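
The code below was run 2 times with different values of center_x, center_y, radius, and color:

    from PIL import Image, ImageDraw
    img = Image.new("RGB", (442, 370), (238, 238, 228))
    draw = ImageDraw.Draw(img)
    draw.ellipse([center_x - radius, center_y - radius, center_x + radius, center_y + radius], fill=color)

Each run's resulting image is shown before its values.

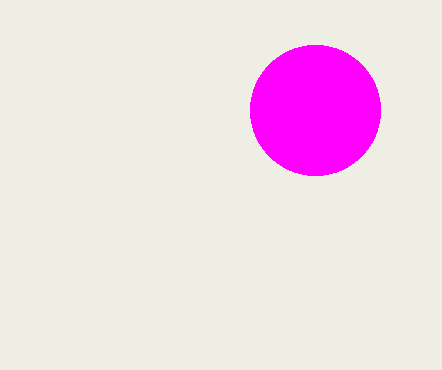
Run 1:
center_x = 315; center_y = 110; radius = 65; color = 'magenta'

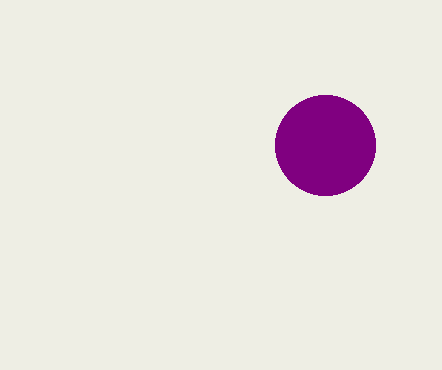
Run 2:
center_x = 325
center_y = 145
radius = 50
color = 'purple'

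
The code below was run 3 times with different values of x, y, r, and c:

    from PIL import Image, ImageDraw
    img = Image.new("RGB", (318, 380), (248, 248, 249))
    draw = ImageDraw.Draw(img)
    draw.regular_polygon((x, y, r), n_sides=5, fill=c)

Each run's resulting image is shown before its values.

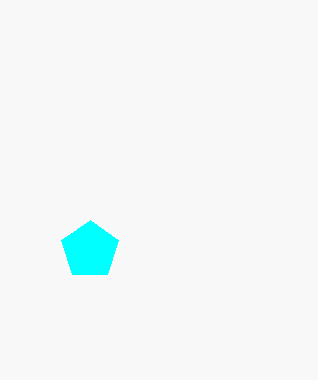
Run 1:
x = 90; y = 250; r = 30; c = 'cyan'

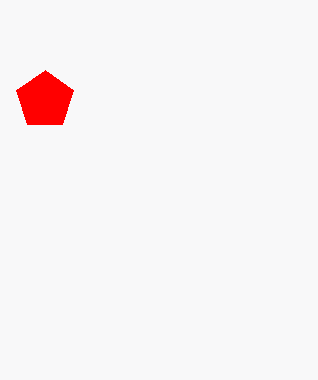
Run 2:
x = 45
y = 100
r = 30
c = 'red'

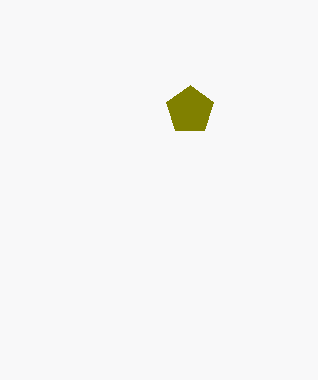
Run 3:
x = 190; y = 110; r = 25; c = 'olive'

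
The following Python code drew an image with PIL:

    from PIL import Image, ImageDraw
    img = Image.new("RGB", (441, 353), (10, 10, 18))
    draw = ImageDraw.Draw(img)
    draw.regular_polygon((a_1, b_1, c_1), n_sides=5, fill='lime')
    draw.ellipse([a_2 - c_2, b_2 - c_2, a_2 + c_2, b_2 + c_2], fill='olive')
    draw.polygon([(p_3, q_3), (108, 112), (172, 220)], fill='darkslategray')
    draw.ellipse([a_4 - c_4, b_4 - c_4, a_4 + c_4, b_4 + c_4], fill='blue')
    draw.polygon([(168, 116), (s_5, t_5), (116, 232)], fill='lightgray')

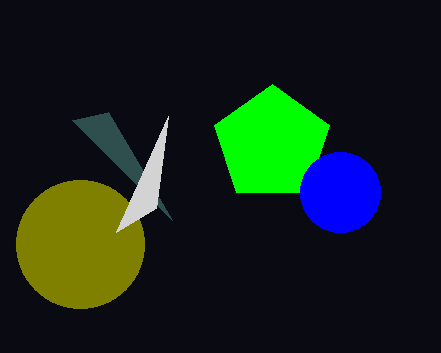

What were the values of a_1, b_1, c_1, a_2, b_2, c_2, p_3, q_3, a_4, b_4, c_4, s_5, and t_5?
a_1 = 272; b_1 = 144; c_1 = 60; a_2 = 80; b_2 = 244; c_2 = 64; p_3 = 72; q_3 = 120; a_4 = 340; b_4 = 192; c_4 = 40; s_5 = 156; t_5 = 208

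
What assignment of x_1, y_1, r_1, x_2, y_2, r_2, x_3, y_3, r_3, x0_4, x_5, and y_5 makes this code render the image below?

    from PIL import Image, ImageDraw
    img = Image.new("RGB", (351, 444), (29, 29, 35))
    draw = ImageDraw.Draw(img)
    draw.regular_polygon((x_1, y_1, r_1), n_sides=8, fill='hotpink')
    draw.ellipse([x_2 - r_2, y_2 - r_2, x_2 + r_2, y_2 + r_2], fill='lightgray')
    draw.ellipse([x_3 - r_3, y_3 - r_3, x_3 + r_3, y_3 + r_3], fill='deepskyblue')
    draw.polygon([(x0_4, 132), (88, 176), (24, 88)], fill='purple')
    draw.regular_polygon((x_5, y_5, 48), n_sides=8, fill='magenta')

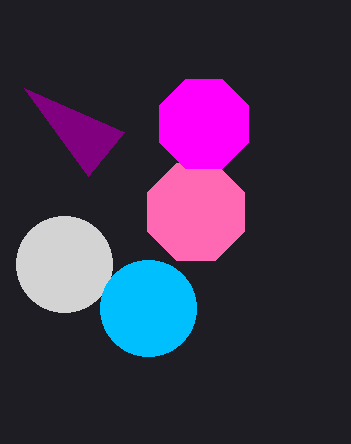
x_1 = 196
y_1 = 212
r_1 = 52
x_2 = 64
y_2 = 264
r_2 = 48
x_3 = 148
y_3 = 308
r_3 = 48
x0_4 = 124
x_5 = 204
y_5 = 124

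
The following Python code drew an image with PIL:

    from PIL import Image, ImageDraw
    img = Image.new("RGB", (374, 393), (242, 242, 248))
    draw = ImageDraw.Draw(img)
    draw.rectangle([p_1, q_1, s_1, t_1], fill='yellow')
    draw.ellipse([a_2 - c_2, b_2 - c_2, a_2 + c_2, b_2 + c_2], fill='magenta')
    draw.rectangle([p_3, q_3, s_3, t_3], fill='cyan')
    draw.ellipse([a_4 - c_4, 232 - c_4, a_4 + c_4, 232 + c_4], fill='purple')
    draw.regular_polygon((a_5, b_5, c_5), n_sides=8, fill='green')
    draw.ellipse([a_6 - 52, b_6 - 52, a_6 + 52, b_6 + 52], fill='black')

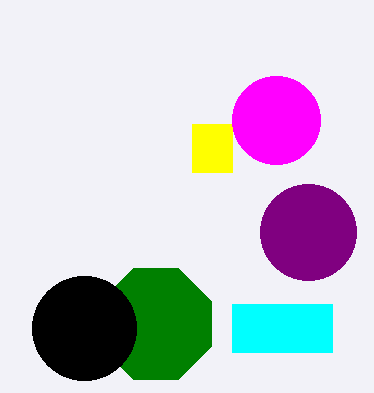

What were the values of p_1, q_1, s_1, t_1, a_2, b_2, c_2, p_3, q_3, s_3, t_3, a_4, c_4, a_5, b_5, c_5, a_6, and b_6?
p_1 = 192, q_1 = 124, s_1 = 232, t_1 = 172, a_2 = 276, b_2 = 120, c_2 = 44, p_3 = 232, q_3 = 304, s_3 = 332, t_3 = 352, a_4 = 308, c_4 = 48, a_5 = 156, b_5 = 324, c_5 = 60, a_6 = 84, b_6 = 328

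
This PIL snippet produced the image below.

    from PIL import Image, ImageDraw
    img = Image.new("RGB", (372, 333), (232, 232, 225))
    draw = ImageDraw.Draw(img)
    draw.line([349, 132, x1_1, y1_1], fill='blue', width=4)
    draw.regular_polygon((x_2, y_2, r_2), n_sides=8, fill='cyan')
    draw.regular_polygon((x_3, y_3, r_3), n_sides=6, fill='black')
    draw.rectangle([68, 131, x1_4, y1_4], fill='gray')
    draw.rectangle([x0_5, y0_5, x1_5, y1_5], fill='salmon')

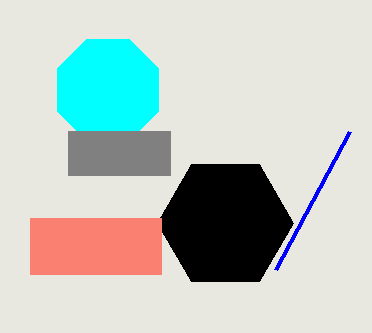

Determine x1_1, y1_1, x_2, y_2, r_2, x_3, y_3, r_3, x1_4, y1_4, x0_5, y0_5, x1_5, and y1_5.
x1_1 = 275
y1_1 = 270
x_2 = 108
y_2 = 90
r_2 = 55
x_3 = 225
y_3 = 223
r_3 = 68
x1_4 = 170
y1_4 = 175
x0_5 = 30
y0_5 = 218
x1_5 = 161
y1_5 = 274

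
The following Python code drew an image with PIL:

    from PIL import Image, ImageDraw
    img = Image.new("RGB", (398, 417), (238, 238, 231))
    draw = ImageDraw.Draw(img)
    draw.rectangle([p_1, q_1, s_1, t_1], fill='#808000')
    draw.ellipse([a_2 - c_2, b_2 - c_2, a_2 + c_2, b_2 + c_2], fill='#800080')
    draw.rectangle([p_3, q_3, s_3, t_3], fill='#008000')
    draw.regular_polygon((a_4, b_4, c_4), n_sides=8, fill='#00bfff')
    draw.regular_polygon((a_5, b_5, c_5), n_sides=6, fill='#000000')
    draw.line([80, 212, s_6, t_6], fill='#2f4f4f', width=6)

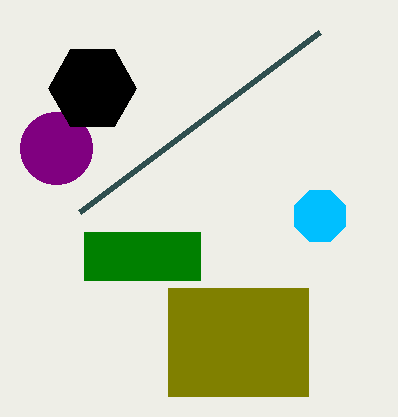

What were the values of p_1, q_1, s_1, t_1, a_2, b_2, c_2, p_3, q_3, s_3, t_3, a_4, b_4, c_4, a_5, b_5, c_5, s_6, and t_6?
p_1 = 168
q_1 = 288
s_1 = 308
t_1 = 396
a_2 = 56
b_2 = 148
c_2 = 36
p_3 = 84
q_3 = 232
s_3 = 200
t_3 = 280
a_4 = 320
b_4 = 216
c_4 = 28
a_5 = 92
b_5 = 88
c_5 = 44
s_6 = 320
t_6 = 32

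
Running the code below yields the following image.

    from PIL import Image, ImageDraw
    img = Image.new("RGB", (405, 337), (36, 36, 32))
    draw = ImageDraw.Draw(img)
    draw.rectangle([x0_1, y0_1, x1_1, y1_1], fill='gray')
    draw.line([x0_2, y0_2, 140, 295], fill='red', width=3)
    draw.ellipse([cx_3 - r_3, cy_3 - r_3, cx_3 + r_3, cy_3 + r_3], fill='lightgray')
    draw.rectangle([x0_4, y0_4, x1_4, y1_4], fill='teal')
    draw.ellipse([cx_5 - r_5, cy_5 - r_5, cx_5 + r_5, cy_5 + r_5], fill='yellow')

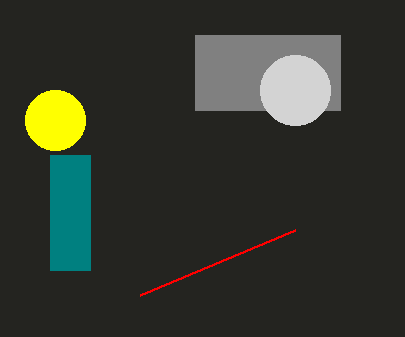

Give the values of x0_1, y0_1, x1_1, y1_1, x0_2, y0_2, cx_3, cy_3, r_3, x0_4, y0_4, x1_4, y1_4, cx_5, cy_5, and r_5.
x0_1 = 195; y0_1 = 35; x1_1 = 340; y1_1 = 110; x0_2 = 295; y0_2 = 230; cx_3 = 295; cy_3 = 90; r_3 = 35; x0_4 = 50; y0_4 = 155; x1_4 = 90; y1_4 = 270; cx_5 = 55; cy_5 = 120; r_5 = 30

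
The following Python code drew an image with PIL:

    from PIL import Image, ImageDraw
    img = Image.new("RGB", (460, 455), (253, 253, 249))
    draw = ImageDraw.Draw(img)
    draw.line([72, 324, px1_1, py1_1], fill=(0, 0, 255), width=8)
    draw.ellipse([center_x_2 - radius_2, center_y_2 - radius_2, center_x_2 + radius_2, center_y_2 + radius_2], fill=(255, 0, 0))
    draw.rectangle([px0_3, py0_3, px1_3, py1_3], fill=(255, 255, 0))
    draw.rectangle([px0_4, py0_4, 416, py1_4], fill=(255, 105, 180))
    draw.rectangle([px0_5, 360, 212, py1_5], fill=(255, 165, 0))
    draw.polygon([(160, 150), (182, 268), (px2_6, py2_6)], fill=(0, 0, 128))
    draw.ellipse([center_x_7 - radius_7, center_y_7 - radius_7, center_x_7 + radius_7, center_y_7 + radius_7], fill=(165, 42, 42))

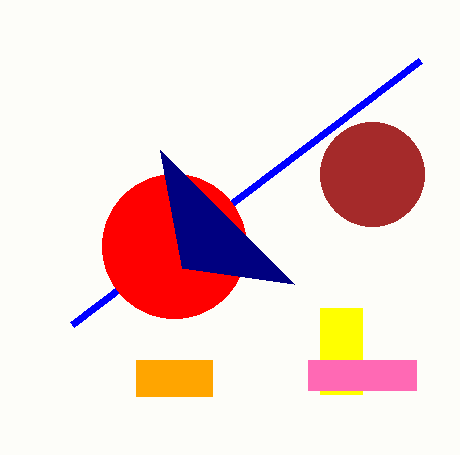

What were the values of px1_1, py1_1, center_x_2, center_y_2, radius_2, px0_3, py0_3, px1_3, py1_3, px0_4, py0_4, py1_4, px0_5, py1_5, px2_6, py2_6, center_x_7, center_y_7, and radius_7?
px1_1 = 420
py1_1 = 60
center_x_2 = 174
center_y_2 = 246
radius_2 = 72
px0_3 = 320
py0_3 = 308
px1_3 = 362
py1_3 = 394
px0_4 = 308
py0_4 = 360
py1_4 = 390
px0_5 = 136
py1_5 = 396
px2_6 = 294
py2_6 = 284
center_x_7 = 372
center_y_7 = 174
radius_7 = 52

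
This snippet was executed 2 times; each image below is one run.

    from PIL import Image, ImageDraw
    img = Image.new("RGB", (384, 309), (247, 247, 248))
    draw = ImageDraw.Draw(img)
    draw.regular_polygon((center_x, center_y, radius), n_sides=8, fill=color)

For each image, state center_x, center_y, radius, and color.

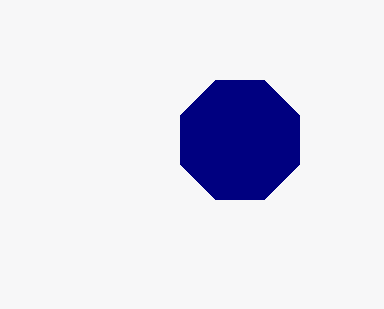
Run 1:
center_x = 240
center_y = 140
radius = 64
color = 'navy'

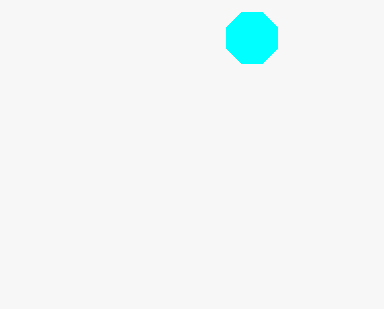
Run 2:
center_x = 252
center_y = 38
radius = 28
color = 'cyan'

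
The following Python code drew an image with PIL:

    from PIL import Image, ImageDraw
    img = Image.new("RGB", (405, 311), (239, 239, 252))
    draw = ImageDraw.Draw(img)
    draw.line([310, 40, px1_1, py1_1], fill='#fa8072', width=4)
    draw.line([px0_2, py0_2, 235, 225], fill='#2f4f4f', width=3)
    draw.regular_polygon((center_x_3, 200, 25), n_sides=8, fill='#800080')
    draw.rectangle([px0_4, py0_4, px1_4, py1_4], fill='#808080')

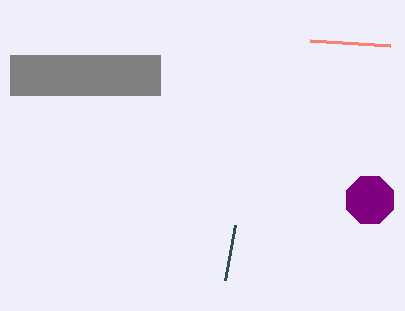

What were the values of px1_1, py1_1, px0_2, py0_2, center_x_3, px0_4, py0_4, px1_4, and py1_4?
px1_1 = 390
py1_1 = 45
px0_2 = 225
py0_2 = 280
center_x_3 = 370
px0_4 = 10
py0_4 = 55
px1_4 = 160
py1_4 = 95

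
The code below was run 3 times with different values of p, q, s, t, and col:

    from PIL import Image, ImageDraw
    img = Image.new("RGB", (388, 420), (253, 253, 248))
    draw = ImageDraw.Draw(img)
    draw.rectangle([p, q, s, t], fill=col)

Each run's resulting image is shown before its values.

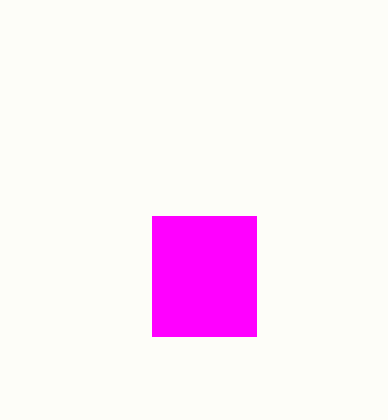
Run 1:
p = 152
q = 216
s = 256
t = 336
col = 'magenta'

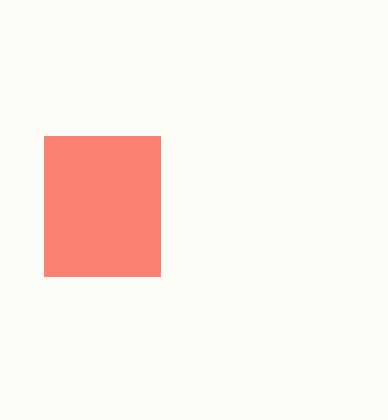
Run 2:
p = 44
q = 136
s = 160
t = 276
col = 'salmon'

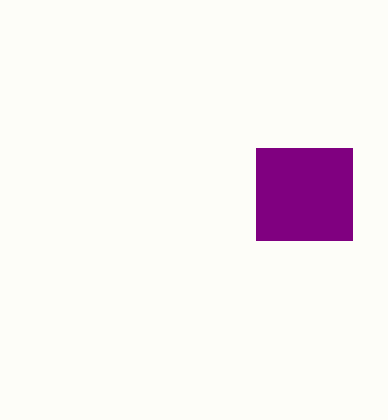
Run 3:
p = 256; q = 148; s = 352; t = 240; col = 'purple'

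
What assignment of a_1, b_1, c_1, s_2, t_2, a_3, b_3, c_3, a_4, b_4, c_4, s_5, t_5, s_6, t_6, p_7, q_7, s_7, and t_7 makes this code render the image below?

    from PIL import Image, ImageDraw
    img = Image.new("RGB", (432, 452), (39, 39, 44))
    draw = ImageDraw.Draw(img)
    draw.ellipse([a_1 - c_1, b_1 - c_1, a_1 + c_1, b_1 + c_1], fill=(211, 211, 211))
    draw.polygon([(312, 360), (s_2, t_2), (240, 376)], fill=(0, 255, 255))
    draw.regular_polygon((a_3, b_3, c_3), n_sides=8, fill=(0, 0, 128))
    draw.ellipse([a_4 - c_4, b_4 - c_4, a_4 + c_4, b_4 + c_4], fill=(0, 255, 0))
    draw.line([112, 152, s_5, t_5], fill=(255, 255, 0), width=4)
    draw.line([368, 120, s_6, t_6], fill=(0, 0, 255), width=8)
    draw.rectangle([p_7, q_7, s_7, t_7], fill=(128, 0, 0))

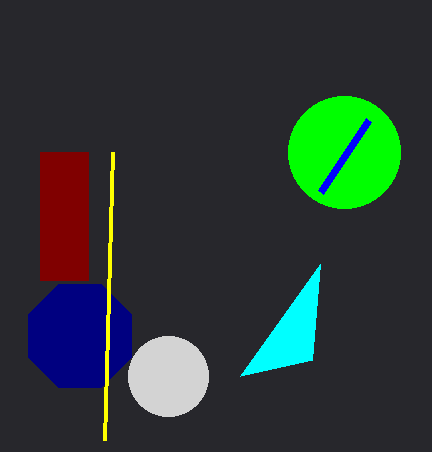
a_1 = 168, b_1 = 376, c_1 = 40, s_2 = 320, t_2 = 264, a_3 = 80, b_3 = 336, c_3 = 56, a_4 = 344, b_4 = 152, c_4 = 56, s_5 = 104, t_5 = 440, s_6 = 320, t_6 = 192, p_7 = 40, q_7 = 152, s_7 = 88, t_7 = 280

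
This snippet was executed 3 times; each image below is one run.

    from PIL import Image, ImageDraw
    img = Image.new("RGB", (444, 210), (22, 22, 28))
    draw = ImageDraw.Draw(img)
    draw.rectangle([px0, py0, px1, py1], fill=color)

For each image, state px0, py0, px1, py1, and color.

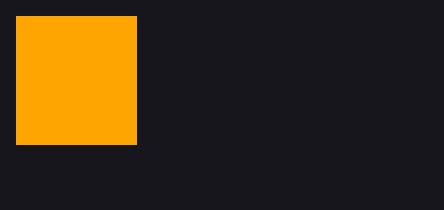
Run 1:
px0 = 16
py0 = 16
px1 = 136
py1 = 144
color = 'orange'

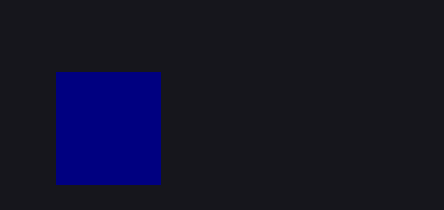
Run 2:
px0 = 56
py0 = 72
px1 = 160
py1 = 184
color = 'navy'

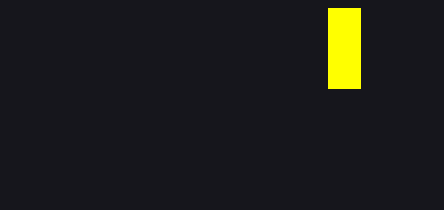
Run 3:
px0 = 328
py0 = 8
px1 = 360
py1 = 88
color = 'yellow'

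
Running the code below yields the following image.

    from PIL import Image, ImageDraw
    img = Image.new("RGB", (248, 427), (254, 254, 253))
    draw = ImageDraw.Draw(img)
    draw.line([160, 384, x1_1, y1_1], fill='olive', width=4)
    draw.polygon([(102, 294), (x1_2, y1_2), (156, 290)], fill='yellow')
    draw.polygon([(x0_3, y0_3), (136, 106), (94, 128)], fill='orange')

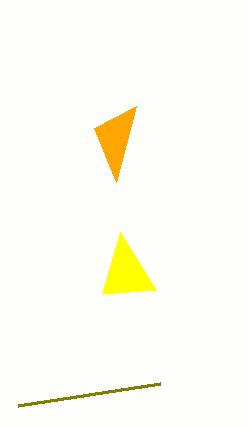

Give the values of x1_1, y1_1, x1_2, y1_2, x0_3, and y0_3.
x1_1 = 18, y1_1 = 406, x1_2 = 120, y1_2 = 232, x0_3 = 116, y0_3 = 182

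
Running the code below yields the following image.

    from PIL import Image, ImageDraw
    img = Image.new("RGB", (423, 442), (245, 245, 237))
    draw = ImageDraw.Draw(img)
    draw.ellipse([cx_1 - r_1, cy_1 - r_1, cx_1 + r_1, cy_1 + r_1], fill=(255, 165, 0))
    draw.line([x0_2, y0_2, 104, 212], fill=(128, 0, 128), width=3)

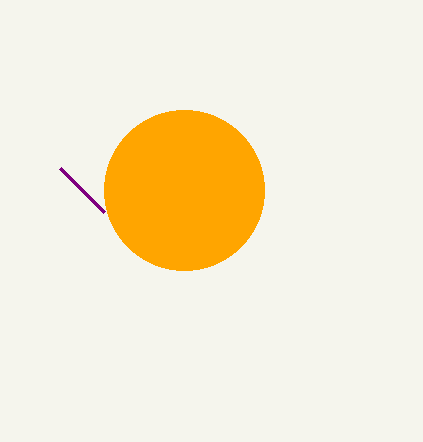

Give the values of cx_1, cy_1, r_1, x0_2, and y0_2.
cx_1 = 184
cy_1 = 190
r_1 = 80
x0_2 = 60
y0_2 = 168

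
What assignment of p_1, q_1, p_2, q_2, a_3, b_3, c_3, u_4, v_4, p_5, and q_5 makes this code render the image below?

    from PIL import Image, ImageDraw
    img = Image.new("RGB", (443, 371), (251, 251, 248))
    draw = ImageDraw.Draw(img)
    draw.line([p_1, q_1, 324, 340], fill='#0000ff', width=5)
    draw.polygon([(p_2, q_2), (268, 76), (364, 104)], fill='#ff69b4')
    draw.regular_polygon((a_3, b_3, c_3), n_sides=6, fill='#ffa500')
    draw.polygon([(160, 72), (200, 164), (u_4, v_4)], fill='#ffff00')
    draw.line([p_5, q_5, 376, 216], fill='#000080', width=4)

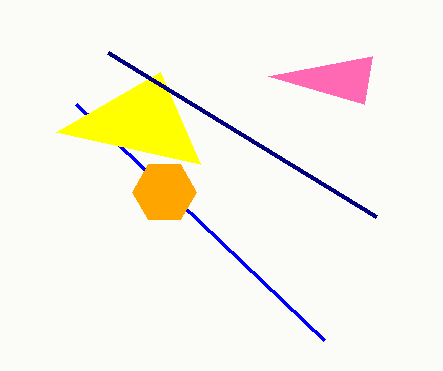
p_1 = 76; q_1 = 104; p_2 = 372; q_2 = 56; a_3 = 164; b_3 = 192; c_3 = 32; u_4 = 56; v_4 = 132; p_5 = 108; q_5 = 52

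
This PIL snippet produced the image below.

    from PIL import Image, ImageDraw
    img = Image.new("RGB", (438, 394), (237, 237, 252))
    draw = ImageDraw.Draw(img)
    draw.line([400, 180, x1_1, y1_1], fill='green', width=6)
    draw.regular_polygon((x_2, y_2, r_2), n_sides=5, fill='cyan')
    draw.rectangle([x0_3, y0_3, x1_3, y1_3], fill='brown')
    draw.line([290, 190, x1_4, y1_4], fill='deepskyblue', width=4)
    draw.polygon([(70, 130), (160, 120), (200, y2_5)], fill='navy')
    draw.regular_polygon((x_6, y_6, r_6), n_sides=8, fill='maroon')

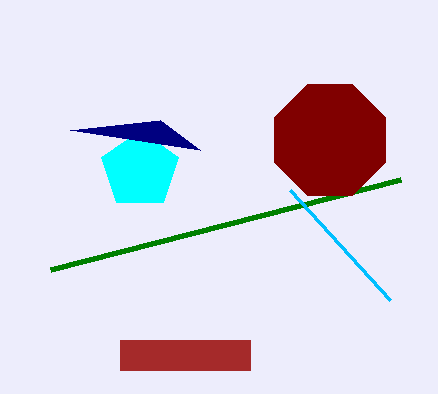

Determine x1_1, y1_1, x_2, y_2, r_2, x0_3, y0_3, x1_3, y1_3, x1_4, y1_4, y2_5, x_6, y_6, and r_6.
x1_1 = 50
y1_1 = 270
x_2 = 140
y_2 = 170
r_2 = 40
x0_3 = 120
y0_3 = 340
x1_3 = 250
y1_3 = 370
x1_4 = 390
y1_4 = 300
y2_5 = 150
x_6 = 330
y_6 = 140
r_6 = 60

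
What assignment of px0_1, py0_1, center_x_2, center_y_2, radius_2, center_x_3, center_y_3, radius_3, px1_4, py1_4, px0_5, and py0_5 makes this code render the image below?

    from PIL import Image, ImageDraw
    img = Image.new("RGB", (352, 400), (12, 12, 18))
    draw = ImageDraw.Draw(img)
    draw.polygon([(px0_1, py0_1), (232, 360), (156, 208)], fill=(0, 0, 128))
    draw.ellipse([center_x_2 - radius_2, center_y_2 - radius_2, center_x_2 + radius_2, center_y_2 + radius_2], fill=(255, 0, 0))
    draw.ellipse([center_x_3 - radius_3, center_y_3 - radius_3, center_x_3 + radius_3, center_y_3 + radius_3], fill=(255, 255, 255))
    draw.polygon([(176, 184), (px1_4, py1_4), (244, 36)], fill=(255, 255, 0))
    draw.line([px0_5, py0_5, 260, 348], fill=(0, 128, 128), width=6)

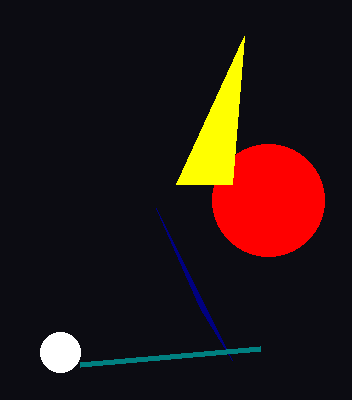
px0_1 = 200; py0_1 = 308; center_x_2 = 268; center_y_2 = 200; radius_2 = 56; center_x_3 = 60; center_y_3 = 352; radius_3 = 20; px1_4 = 232; py1_4 = 184; px0_5 = 80; py0_5 = 364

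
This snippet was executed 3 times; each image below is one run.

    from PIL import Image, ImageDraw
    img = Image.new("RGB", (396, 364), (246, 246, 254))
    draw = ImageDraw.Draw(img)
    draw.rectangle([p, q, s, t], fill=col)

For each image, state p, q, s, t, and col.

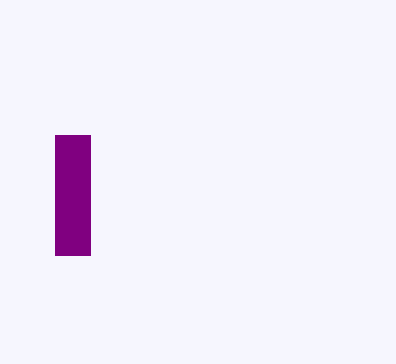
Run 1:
p = 55; q = 135; s = 90; t = 255; col = 'purple'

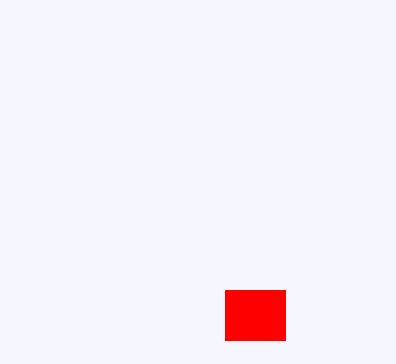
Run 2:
p = 225, q = 290, s = 285, t = 340, col = 'red'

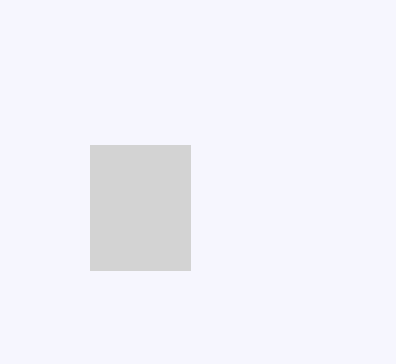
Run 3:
p = 90
q = 145
s = 190
t = 270
col = 'lightgray'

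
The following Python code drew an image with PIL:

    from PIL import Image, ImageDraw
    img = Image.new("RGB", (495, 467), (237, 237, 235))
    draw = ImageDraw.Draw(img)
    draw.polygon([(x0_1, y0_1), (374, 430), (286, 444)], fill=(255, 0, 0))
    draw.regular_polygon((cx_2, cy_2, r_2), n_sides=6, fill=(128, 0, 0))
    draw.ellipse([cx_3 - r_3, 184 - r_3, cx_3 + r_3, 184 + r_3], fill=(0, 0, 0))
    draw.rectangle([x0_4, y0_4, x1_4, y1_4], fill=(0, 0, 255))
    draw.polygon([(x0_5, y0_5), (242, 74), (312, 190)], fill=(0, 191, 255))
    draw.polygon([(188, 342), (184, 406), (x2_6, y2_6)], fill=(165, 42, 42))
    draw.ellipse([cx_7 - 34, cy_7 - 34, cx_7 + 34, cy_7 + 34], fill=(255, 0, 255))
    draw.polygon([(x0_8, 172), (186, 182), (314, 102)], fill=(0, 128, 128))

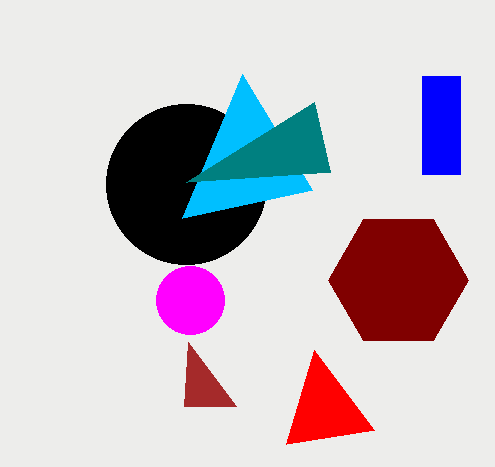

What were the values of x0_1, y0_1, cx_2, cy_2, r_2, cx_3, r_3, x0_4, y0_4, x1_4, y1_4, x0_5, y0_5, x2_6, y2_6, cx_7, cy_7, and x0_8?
x0_1 = 314
y0_1 = 350
cx_2 = 398
cy_2 = 280
r_2 = 70
cx_3 = 186
r_3 = 80
x0_4 = 422
y0_4 = 76
x1_4 = 460
y1_4 = 174
x0_5 = 182
y0_5 = 218
x2_6 = 236
y2_6 = 406
cx_7 = 190
cy_7 = 300
x0_8 = 330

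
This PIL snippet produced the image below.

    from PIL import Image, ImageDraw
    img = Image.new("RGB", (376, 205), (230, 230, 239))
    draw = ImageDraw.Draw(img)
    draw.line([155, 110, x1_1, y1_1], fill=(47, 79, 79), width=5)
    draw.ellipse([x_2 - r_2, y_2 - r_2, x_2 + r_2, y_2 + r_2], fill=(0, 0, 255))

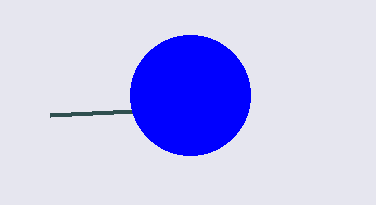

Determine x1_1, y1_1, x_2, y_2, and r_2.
x1_1 = 50
y1_1 = 115
x_2 = 190
y_2 = 95
r_2 = 60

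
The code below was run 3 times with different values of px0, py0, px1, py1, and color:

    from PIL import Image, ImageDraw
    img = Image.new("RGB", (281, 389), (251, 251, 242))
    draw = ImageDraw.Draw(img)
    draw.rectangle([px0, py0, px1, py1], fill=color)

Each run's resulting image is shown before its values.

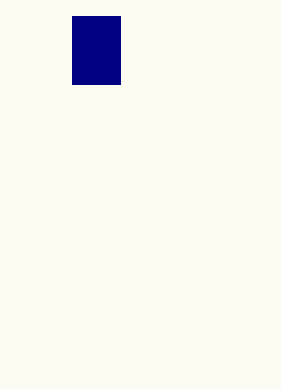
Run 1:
px0 = 72
py0 = 16
px1 = 120
py1 = 84
color = 'navy'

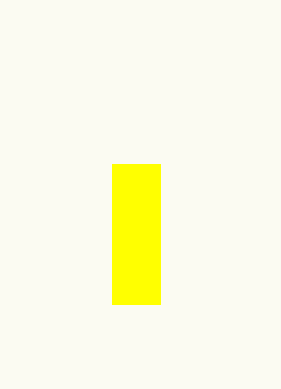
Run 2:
px0 = 112; py0 = 164; px1 = 160; py1 = 304; color = 'yellow'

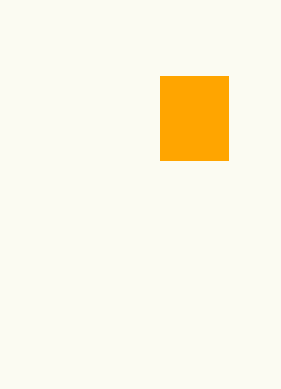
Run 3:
px0 = 160; py0 = 76; px1 = 228; py1 = 160; color = 'orange'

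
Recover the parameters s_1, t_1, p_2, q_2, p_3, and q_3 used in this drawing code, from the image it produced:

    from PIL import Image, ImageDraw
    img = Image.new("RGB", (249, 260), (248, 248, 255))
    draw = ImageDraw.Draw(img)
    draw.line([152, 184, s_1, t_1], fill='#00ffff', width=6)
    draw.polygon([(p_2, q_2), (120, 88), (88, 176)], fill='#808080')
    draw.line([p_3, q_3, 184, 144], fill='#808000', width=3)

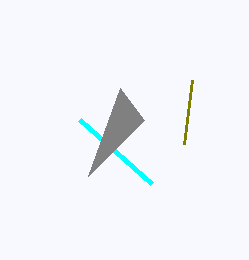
s_1 = 80, t_1 = 120, p_2 = 144, q_2 = 120, p_3 = 192, q_3 = 80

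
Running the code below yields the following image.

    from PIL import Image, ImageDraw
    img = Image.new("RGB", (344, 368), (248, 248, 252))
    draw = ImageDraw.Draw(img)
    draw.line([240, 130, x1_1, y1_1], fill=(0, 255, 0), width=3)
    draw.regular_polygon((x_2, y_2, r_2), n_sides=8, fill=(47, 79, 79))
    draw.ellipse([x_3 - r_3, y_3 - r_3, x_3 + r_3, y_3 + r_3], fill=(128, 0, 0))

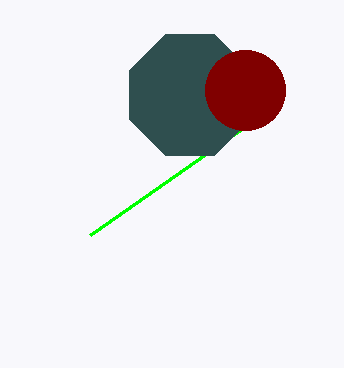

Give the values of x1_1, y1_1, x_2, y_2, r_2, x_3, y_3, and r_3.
x1_1 = 90
y1_1 = 235
x_2 = 190
y_2 = 95
r_2 = 65
x_3 = 245
y_3 = 90
r_3 = 40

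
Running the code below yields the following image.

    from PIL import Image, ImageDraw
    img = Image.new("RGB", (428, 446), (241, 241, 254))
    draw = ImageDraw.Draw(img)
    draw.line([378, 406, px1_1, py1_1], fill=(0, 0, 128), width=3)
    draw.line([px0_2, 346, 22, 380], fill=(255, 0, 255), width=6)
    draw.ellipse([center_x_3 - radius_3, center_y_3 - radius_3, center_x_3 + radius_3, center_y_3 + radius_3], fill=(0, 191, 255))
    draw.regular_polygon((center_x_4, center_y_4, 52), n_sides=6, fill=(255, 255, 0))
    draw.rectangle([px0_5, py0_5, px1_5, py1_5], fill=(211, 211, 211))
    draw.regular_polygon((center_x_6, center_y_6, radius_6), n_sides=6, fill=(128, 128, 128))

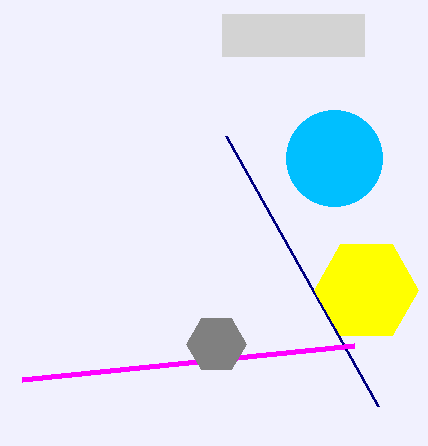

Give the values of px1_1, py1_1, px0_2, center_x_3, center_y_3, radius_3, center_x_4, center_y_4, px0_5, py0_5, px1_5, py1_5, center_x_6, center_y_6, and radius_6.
px1_1 = 226, py1_1 = 136, px0_2 = 354, center_x_3 = 334, center_y_3 = 158, radius_3 = 48, center_x_4 = 366, center_y_4 = 290, px0_5 = 222, py0_5 = 14, px1_5 = 364, py1_5 = 56, center_x_6 = 216, center_y_6 = 344, radius_6 = 30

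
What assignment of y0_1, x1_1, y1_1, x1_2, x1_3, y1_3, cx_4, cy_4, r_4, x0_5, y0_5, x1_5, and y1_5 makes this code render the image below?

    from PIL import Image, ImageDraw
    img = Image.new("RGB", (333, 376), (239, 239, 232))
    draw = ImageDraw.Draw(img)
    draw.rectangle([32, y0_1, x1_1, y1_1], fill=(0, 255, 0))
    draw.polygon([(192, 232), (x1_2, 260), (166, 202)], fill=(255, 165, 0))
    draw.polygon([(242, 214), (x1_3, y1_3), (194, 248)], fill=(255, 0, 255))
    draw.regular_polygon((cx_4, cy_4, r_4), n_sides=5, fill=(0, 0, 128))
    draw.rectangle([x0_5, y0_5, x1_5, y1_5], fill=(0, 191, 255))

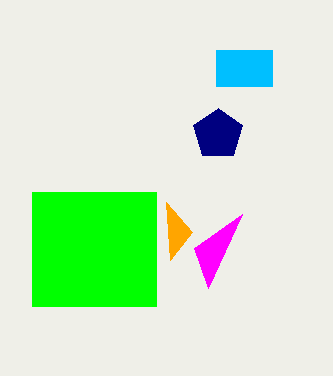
y0_1 = 192, x1_1 = 156, y1_1 = 306, x1_2 = 170, x1_3 = 208, y1_3 = 288, cx_4 = 218, cy_4 = 134, r_4 = 26, x0_5 = 216, y0_5 = 50, x1_5 = 272, y1_5 = 86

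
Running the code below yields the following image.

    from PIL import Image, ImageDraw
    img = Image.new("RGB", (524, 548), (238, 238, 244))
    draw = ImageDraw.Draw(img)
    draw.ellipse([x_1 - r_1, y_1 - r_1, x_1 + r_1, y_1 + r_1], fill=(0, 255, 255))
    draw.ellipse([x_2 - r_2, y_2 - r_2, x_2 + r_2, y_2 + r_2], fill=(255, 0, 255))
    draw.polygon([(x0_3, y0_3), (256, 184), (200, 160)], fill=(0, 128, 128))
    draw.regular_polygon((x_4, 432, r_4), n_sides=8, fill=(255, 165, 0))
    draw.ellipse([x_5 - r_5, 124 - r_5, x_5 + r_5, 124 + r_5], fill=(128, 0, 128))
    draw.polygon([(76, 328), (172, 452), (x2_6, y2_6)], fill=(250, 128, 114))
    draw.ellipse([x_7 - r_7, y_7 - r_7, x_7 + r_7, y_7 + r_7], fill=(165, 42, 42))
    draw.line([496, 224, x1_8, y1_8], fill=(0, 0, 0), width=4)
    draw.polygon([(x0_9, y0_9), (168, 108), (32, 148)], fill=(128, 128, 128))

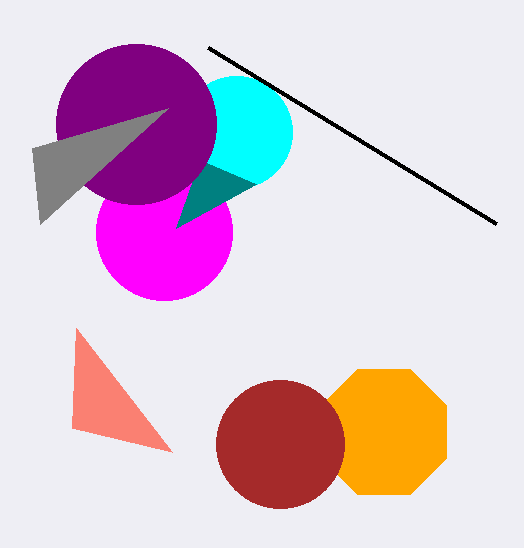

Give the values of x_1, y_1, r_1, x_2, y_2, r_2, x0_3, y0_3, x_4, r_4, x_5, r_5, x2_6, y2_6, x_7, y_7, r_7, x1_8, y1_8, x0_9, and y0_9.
x_1 = 236; y_1 = 132; r_1 = 56; x_2 = 164; y_2 = 232; r_2 = 68; x0_3 = 176; y0_3 = 228; x_4 = 384; r_4 = 68; x_5 = 136; r_5 = 80; x2_6 = 72; y2_6 = 428; x_7 = 280; y_7 = 444; r_7 = 64; x1_8 = 208; y1_8 = 48; x0_9 = 40; y0_9 = 224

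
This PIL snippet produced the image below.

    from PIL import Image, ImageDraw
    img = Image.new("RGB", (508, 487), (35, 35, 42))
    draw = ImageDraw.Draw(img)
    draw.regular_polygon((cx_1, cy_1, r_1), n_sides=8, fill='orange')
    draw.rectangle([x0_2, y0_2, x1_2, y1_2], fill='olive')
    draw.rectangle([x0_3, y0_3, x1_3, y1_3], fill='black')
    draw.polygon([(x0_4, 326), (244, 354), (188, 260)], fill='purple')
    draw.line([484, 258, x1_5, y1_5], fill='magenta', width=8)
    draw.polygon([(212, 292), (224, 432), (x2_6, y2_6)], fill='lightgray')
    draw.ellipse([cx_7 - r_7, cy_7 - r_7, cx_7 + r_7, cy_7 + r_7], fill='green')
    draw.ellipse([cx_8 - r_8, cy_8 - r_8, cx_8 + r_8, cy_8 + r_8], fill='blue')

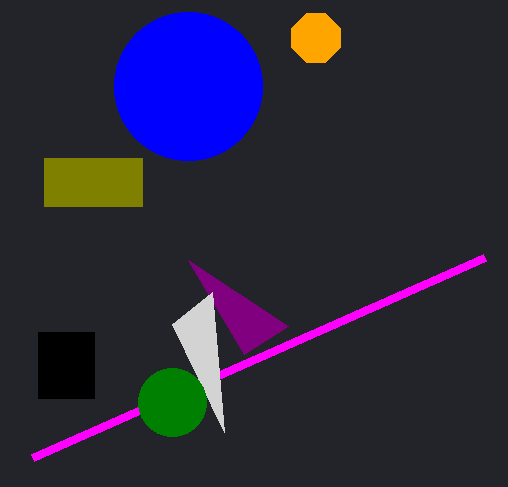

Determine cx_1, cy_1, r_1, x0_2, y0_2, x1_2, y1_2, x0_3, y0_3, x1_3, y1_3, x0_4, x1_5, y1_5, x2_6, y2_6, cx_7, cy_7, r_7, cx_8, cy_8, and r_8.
cx_1 = 316
cy_1 = 38
r_1 = 26
x0_2 = 44
y0_2 = 158
x1_2 = 142
y1_2 = 206
x0_3 = 38
y0_3 = 332
x1_3 = 94
y1_3 = 398
x0_4 = 288
x1_5 = 32
y1_5 = 458
x2_6 = 172
y2_6 = 324
cx_7 = 172
cy_7 = 402
r_7 = 34
cx_8 = 188
cy_8 = 86
r_8 = 74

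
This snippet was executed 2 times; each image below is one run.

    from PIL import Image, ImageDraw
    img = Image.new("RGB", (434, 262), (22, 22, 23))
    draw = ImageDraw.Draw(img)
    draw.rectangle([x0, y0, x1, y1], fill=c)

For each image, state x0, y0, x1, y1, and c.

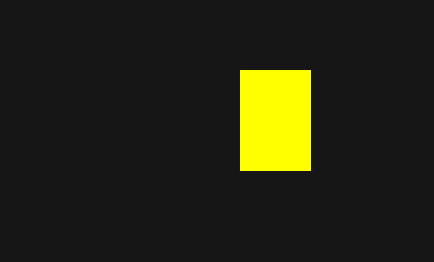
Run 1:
x0 = 240; y0 = 70; x1 = 310; y1 = 170; c = 'yellow'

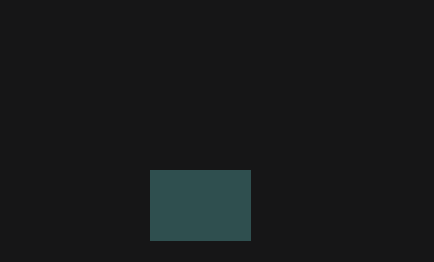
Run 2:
x0 = 150; y0 = 170; x1 = 250; y1 = 240; c = 'darkslategray'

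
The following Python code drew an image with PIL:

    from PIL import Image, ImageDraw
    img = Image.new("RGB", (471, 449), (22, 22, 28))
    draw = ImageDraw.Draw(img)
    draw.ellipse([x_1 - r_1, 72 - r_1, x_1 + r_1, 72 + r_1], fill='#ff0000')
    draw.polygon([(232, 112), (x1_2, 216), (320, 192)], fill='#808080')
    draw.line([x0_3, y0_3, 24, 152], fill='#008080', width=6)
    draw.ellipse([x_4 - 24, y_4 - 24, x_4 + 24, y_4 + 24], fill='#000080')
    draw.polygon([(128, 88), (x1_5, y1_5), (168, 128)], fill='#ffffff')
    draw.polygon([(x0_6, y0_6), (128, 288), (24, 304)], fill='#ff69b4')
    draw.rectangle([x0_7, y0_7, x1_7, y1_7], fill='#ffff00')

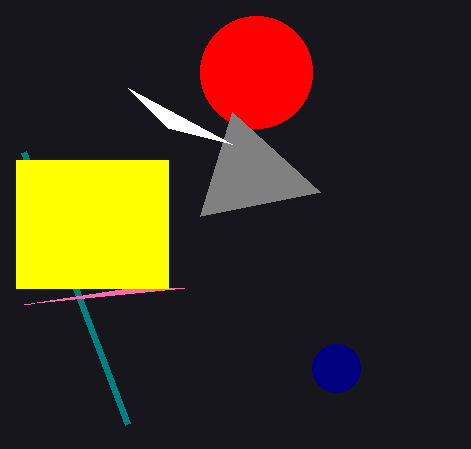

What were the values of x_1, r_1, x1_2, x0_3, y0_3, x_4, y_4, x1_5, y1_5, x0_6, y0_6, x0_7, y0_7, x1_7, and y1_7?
x_1 = 256
r_1 = 56
x1_2 = 200
x0_3 = 128
y0_3 = 424
x_4 = 336
y_4 = 368
x1_5 = 232
y1_5 = 144
x0_6 = 184
y0_6 = 288
x0_7 = 16
y0_7 = 160
x1_7 = 168
y1_7 = 288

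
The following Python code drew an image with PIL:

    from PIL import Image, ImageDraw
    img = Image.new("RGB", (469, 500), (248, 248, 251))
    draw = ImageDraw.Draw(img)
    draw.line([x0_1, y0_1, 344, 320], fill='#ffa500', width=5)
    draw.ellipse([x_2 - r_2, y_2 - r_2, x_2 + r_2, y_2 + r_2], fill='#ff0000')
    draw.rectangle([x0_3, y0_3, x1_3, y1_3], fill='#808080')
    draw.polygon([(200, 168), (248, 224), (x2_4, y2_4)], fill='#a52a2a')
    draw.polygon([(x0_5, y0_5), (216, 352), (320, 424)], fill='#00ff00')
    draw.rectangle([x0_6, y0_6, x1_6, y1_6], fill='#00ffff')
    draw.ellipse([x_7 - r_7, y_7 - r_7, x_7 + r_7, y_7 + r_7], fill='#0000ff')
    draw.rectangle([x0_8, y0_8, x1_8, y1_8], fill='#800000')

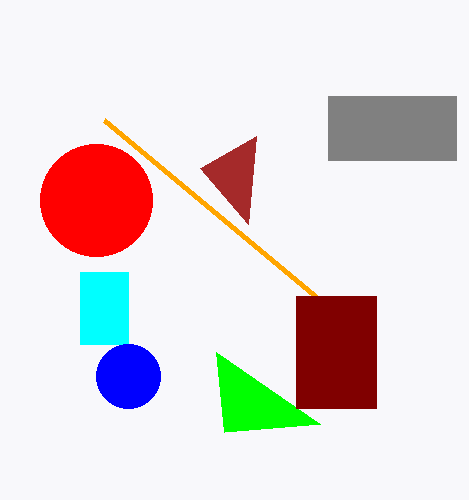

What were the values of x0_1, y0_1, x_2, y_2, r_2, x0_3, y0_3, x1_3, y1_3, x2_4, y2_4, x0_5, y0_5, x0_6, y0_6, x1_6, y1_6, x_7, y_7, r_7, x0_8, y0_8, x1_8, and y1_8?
x0_1 = 104; y0_1 = 120; x_2 = 96; y_2 = 200; r_2 = 56; x0_3 = 328; y0_3 = 96; x1_3 = 456; y1_3 = 160; x2_4 = 256; y2_4 = 136; x0_5 = 224; y0_5 = 432; x0_6 = 80; y0_6 = 272; x1_6 = 128; y1_6 = 344; x_7 = 128; y_7 = 376; r_7 = 32; x0_8 = 296; y0_8 = 296; x1_8 = 376; y1_8 = 408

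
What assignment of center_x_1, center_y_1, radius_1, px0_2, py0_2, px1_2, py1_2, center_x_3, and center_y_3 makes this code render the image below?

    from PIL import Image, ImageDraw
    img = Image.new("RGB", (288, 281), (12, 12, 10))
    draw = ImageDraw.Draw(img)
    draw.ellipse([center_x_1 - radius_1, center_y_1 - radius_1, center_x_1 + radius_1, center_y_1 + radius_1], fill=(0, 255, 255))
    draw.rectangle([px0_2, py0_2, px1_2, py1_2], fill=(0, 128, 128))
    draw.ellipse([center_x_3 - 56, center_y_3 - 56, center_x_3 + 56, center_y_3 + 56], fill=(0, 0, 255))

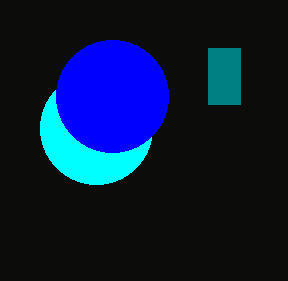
center_x_1 = 96; center_y_1 = 128; radius_1 = 56; px0_2 = 208; py0_2 = 48; px1_2 = 240; py1_2 = 104; center_x_3 = 112; center_y_3 = 96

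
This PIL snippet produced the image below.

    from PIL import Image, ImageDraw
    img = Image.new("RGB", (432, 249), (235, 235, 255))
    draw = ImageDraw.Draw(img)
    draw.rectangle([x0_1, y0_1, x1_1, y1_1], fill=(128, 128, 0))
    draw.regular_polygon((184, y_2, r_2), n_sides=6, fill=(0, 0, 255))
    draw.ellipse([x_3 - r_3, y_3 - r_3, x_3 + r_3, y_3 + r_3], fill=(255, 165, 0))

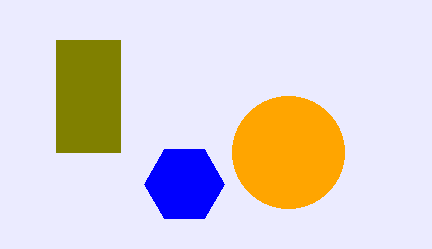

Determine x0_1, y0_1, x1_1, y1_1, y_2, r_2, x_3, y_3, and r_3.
x0_1 = 56, y0_1 = 40, x1_1 = 120, y1_1 = 152, y_2 = 184, r_2 = 40, x_3 = 288, y_3 = 152, r_3 = 56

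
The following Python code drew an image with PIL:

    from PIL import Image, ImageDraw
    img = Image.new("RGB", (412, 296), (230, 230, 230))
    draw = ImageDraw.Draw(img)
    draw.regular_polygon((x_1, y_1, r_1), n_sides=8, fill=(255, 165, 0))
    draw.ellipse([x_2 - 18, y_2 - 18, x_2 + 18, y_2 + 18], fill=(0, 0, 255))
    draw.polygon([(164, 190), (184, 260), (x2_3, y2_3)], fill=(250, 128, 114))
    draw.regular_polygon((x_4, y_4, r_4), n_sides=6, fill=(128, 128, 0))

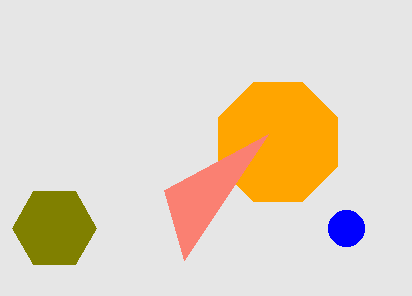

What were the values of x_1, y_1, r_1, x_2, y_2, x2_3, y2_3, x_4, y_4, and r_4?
x_1 = 278, y_1 = 142, r_1 = 64, x_2 = 346, y_2 = 228, x2_3 = 268, y2_3 = 134, x_4 = 54, y_4 = 228, r_4 = 42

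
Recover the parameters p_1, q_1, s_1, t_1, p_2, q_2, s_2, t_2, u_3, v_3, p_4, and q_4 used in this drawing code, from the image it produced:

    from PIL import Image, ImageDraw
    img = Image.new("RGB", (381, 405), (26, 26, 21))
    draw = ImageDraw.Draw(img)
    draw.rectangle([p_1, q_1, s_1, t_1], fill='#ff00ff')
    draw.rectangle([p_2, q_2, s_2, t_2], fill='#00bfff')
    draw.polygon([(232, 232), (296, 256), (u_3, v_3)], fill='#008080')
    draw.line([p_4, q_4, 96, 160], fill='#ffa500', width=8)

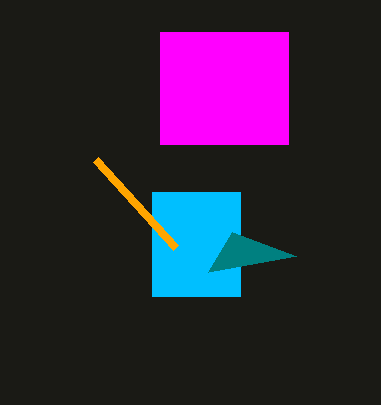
p_1 = 160
q_1 = 32
s_1 = 288
t_1 = 144
p_2 = 152
q_2 = 192
s_2 = 240
t_2 = 296
u_3 = 208
v_3 = 272
p_4 = 176
q_4 = 248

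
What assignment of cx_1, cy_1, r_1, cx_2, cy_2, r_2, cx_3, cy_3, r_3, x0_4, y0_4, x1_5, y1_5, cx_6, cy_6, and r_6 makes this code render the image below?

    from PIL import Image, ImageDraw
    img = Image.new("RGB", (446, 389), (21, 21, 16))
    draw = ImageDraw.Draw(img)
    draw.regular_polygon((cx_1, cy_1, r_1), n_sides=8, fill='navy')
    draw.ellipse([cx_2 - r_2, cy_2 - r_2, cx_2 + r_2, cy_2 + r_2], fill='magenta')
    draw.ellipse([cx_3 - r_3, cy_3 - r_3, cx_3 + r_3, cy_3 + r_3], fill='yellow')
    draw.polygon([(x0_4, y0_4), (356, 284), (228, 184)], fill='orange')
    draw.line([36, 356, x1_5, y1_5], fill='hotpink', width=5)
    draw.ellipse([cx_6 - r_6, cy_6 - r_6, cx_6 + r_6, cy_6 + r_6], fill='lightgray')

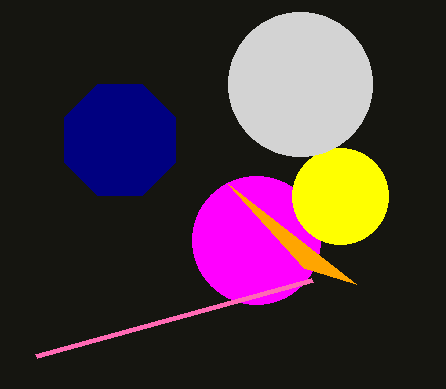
cx_1 = 120, cy_1 = 140, r_1 = 60, cx_2 = 256, cy_2 = 240, r_2 = 64, cx_3 = 340, cy_3 = 196, r_3 = 48, x0_4 = 304, y0_4 = 268, x1_5 = 312, y1_5 = 280, cx_6 = 300, cy_6 = 84, r_6 = 72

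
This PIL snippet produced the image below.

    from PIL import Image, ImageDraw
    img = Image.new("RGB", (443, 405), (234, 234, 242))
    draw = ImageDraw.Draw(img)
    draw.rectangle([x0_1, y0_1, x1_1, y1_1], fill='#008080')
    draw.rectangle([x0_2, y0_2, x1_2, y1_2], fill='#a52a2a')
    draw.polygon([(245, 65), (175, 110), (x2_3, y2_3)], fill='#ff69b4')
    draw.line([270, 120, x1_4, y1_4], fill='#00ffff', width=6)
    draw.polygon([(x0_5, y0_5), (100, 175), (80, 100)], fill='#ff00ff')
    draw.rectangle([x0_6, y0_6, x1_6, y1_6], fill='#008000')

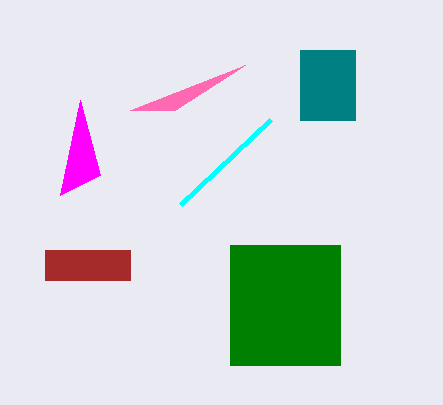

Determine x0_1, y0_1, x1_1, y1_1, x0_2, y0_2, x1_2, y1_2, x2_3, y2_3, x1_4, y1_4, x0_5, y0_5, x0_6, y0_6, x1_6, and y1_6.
x0_1 = 300
y0_1 = 50
x1_1 = 355
y1_1 = 120
x0_2 = 45
y0_2 = 250
x1_2 = 130
y1_2 = 280
x2_3 = 130
y2_3 = 110
x1_4 = 180
y1_4 = 205
x0_5 = 60
y0_5 = 195
x0_6 = 230
y0_6 = 245
x1_6 = 340
y1_6 = 365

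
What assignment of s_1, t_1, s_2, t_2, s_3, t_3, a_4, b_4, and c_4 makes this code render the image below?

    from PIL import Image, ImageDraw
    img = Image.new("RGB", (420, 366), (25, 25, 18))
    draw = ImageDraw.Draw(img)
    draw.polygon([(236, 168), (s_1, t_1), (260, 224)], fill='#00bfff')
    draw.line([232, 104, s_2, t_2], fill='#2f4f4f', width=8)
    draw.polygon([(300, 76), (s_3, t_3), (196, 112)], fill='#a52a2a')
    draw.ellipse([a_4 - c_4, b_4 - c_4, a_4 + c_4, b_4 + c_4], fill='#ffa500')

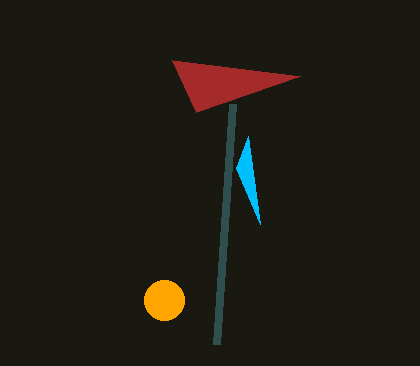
s_1 = 248, t_1 = 136, s_2 = 216, t_2 = 344, s_3 = 172, t_3 = 60, a_4 = 164, b_4 = 300, c_4 = 20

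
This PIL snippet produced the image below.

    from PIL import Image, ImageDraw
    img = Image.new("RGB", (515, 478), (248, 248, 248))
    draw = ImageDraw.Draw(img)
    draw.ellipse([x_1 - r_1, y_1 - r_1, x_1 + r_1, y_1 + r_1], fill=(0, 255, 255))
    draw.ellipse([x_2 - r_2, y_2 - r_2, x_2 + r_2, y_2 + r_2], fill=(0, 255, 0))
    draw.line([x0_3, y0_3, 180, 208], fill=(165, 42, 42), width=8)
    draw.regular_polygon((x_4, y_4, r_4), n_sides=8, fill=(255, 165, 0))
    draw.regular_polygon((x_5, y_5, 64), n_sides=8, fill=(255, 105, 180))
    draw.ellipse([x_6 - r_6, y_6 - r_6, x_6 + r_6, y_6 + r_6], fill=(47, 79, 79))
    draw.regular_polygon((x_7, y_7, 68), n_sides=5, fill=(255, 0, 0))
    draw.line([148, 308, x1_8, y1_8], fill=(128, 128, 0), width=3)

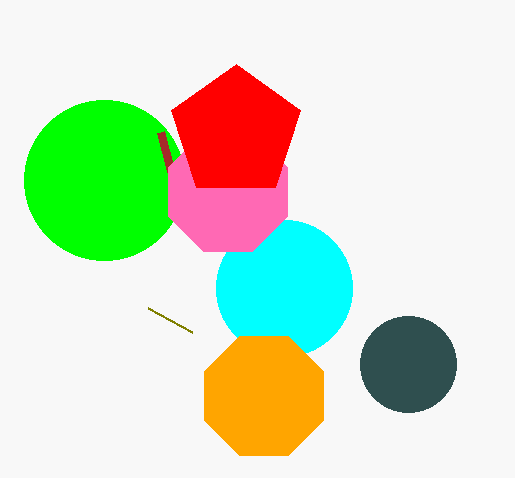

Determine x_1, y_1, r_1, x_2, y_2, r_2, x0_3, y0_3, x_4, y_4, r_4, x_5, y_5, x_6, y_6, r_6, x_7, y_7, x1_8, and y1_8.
x_1 = 284; y_1 = 288; r_1 = 68; x_2 = 104; y_2 = 180; r_2 = 80; x0_3 = 160; y0_3 = 132; x_4 = 264; y_4 = 396; r_4 = 64; x_5 = 228; y_5 = 192; x_6 = 408; y_6 = 364; r_6 = 48; x_7 = 236; y_7 = 132; x1_8 = 192; y1_8 = 332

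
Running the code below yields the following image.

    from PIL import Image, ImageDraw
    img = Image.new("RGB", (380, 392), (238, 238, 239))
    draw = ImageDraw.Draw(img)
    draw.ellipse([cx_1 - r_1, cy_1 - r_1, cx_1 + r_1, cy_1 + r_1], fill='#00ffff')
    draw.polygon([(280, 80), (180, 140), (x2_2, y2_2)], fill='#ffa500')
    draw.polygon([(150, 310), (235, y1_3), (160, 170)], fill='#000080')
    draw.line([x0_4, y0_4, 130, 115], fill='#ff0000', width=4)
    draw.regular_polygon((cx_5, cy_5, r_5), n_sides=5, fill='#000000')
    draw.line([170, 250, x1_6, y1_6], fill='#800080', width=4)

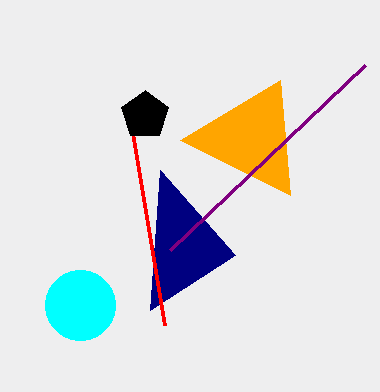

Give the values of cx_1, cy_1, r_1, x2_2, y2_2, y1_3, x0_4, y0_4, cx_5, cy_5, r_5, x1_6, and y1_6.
cx_1 = 80, cy_1 = 305, r_1 = 35, x2_2 = 290, y2_2 = 195, y1_3 = 255, x0_4 = 165, y0_4 = 325, cx_5 = 145, cy_5 = 115, r_5 = 25, x1_6 = 365, y1_6 = 65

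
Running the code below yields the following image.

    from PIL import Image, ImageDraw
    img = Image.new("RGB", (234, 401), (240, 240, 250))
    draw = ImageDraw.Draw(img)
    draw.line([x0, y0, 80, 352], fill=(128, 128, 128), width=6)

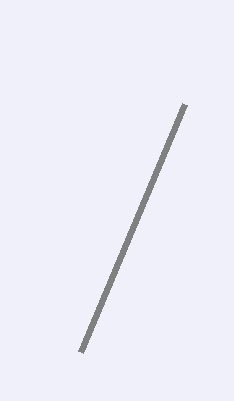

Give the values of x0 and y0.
x0 = 184
y0 = 104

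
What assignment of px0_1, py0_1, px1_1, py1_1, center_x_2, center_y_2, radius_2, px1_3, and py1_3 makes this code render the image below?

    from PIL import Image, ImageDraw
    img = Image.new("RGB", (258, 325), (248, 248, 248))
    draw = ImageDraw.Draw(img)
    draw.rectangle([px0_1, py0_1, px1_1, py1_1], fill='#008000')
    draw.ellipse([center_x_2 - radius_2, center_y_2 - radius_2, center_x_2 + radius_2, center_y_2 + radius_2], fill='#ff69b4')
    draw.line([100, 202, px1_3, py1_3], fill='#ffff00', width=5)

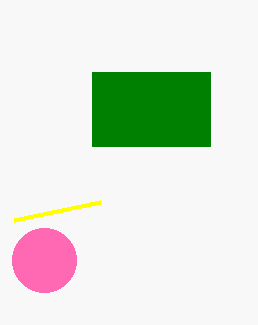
px0_1 = 92; py0_1 = 72; px1_1 = 210; py1_1 = 146; center_x_2 = 44; center_y_2 = 260; radius_2 = 32; px1_3 = 14; py1_3 = 220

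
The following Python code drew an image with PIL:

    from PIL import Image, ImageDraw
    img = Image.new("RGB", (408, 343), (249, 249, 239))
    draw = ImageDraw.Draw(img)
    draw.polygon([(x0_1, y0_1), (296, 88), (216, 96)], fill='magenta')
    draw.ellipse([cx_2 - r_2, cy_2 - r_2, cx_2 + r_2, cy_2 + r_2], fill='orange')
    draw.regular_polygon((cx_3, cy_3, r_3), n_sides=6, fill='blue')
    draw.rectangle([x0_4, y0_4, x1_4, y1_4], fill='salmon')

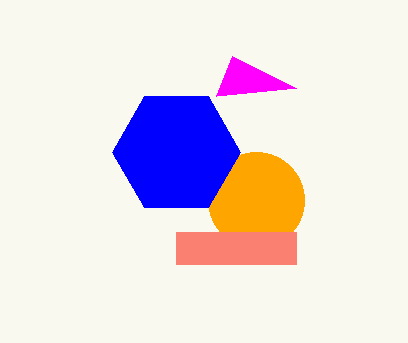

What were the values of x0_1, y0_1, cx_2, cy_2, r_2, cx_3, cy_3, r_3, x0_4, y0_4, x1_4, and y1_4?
x0_1 = 232; y0_1 = 56; cx_2 = 256; cy_2 = 200; r_2 = 48; cx_3 = 176; cy_3 = 152; r_3 = 64; x0_4 = 176; y0_4 = 232; x1_4 = 296; y1_4 = 264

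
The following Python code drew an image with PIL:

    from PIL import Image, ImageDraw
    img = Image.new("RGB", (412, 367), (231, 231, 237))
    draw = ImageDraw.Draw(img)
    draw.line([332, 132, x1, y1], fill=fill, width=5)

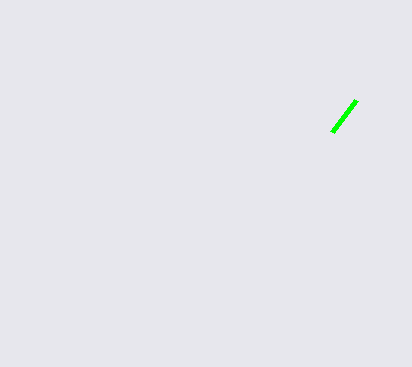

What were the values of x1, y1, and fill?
x1 = 356; y1 = 100; fill = 'lime'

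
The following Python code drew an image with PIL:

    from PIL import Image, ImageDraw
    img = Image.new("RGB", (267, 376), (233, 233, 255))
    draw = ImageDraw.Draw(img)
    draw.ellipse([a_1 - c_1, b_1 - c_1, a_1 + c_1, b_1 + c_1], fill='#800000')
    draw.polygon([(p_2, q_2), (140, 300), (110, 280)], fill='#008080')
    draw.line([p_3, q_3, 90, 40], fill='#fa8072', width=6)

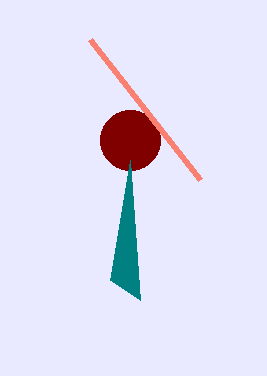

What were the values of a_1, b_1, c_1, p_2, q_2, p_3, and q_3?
a_1 = 130; b_1 = 140; c_1 = 30; p_2 = 130; q_2 = 160; p_3 = 200; q_3 = 180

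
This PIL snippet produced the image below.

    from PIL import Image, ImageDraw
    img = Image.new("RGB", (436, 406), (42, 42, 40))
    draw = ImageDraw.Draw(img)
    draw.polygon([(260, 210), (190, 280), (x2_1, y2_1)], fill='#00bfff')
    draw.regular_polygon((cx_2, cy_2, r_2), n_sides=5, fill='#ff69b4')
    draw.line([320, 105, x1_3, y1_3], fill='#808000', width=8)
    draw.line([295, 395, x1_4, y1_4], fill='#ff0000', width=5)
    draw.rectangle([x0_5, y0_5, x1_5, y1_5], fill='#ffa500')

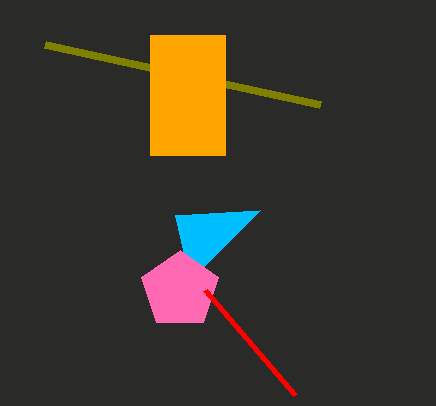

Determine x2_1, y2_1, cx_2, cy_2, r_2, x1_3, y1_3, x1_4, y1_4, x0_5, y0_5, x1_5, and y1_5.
x2_1 = 175; y2_1 = 215; cx_2 = 180; cy_2 = 290; r_2 = 40; x1_3 = 45; y1_3 = 45; x1_4 = 205; y1_4 = 290; x0_5 = 150; y0_5 = 35; x1_5 = 225; y1_5 = 155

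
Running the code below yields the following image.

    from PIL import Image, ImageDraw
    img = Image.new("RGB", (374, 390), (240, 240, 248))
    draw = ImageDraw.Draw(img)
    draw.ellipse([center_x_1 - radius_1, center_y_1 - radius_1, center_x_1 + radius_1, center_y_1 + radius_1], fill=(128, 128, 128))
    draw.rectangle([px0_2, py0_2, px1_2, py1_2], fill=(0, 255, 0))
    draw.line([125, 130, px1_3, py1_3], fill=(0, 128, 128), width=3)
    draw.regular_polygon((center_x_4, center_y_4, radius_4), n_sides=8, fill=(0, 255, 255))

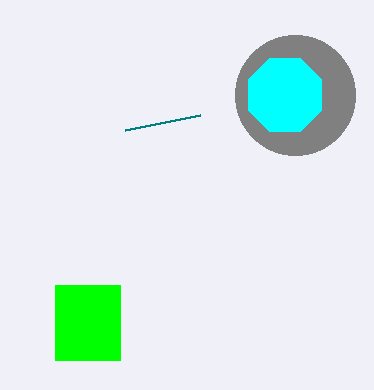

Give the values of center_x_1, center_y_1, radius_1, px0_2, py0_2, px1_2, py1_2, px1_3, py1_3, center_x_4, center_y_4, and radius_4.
center_x_1 = 295
center_y_1 = 95
radius_1 = 60
px0_2 = 55
py0_2 = 285
px1_2 = 120
py1_2 = 360
px1_3 = 200
py1_3 = 115
center_x_4 = 285
center_y_4 = 95
radius_4 = 40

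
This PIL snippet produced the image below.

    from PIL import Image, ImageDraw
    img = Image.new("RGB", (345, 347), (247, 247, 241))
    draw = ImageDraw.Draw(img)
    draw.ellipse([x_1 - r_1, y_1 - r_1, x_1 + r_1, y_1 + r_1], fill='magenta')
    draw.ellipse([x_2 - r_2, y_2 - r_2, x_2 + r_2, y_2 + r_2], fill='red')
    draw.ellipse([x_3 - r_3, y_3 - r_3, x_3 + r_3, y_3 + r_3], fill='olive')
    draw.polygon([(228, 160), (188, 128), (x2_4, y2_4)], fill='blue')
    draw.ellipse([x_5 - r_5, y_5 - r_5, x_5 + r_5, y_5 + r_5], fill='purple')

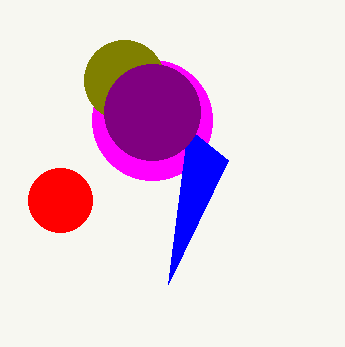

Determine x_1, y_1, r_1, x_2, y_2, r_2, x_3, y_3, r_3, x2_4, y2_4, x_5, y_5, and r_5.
x_1 = 152
y_1 = 120
r_1 = 60
x_2 = 60
y_2 = 200
r_2 = 32
x_3 = 124
y_3 = 80
r_3 = 40
x2_4 = 168
y2_4 = 284
x_5 = 152
y_5 = 112
r_5 = 48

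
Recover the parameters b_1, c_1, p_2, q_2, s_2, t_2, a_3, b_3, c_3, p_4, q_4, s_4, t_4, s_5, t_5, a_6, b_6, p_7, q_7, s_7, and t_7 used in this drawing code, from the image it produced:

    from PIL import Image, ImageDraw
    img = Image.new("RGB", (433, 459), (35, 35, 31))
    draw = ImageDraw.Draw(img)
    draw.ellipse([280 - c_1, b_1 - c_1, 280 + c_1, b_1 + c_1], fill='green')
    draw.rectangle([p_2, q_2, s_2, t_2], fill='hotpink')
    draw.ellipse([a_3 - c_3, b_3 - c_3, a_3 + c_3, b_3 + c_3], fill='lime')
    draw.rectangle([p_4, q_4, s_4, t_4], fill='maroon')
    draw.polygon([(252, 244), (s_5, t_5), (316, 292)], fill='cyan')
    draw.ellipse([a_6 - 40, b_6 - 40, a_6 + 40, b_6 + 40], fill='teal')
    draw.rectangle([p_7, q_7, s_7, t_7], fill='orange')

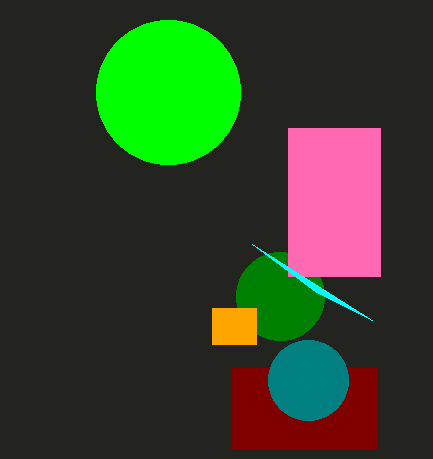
b_1 = 296
c_1 = 44
p_2 = 288
q_2 = 128
s_2 = 380
t_2 = 276
a_3 = 168
b_3 = 92
c_3 = 72
p_4 = 232
q_4 = 368
s_4 = 376
t_4 = 448
s_5 = 372
t_5 = 320
a_6 = 308
b_6 = 380
p_7 = 212
q_7 = 308
s_7 = 256
t_7 = 344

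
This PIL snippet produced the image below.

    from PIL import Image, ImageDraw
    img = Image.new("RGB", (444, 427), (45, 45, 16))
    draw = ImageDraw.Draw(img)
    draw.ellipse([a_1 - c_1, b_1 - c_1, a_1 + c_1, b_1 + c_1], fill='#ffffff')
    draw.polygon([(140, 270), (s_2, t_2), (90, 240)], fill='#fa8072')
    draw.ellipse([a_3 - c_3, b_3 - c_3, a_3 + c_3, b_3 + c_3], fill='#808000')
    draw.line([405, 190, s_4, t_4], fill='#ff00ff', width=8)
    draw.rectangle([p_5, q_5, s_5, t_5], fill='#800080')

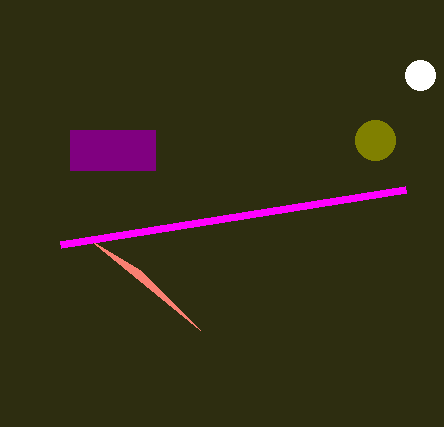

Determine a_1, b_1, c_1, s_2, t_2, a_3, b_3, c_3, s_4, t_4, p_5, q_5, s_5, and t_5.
a_1 = 420
b_1 = 75
c_1 = 15
s_2 = 200
t_2 = 330
a_3 = 375
b_3 = 140
c_3 = 20
s_4 = 60
t_4 = 245
p_5 = 70
q_5 = 130
s_5 = 155
t_5 = 170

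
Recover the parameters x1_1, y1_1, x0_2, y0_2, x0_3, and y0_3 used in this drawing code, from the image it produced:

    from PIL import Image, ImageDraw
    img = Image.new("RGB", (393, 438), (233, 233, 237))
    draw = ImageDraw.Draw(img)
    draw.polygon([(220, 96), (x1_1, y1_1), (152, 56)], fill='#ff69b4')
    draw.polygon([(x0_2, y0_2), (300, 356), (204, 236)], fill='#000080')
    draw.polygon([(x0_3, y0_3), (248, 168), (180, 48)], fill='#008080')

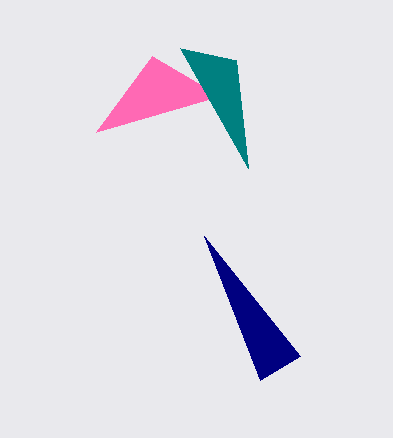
x1_1 = 96, y1_1 = 132, x0_2 = 260, y0_2 = 380, x0_3 = 236, y0_3 = 60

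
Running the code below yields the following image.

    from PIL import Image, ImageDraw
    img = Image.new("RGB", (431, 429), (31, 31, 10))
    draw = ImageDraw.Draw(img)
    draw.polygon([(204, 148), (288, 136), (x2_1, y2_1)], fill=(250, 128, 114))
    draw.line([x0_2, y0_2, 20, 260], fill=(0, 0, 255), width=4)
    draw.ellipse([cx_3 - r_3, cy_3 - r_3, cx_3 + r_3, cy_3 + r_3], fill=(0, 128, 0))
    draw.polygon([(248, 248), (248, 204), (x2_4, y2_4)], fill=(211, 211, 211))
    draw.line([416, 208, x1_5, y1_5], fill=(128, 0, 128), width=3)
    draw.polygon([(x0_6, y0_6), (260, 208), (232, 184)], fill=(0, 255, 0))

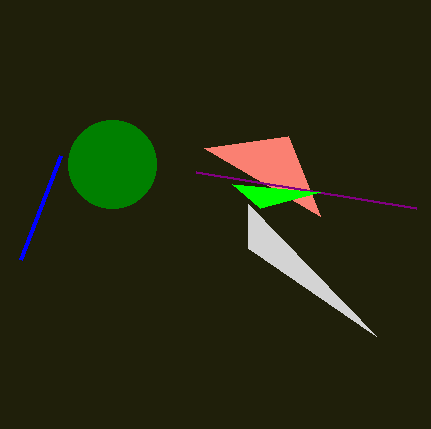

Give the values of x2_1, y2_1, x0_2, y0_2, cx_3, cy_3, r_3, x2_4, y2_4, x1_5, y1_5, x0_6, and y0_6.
x2_1 = 320
y2_1 = 216
x0_2 = 60
y0_2 = 156
cx_3 = 112
cy_3 = 164
r_3 = 44
x2_4 = 376
y2_4 = 336
x1_5 = 196
y1_5 = 172
x0_6 = 320
y0_6 = 192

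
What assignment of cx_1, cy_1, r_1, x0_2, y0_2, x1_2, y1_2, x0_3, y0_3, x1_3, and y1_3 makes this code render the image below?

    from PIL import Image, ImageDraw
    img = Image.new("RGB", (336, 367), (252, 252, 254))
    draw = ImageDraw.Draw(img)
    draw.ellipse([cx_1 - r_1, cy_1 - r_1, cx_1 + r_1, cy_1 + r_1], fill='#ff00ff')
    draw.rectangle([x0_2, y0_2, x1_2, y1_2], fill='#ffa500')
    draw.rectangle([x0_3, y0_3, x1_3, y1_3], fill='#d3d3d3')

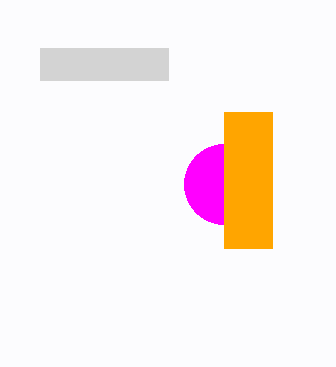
cx_1 = 224, cy_1 = 184, r_1 = 40, x0_2 = 224, y0_2 = 112, x1_2 = 272, y1_2 = 248, x0_3 = 40, y0_3 = 48, x1_3 = 168, y1_3 = 80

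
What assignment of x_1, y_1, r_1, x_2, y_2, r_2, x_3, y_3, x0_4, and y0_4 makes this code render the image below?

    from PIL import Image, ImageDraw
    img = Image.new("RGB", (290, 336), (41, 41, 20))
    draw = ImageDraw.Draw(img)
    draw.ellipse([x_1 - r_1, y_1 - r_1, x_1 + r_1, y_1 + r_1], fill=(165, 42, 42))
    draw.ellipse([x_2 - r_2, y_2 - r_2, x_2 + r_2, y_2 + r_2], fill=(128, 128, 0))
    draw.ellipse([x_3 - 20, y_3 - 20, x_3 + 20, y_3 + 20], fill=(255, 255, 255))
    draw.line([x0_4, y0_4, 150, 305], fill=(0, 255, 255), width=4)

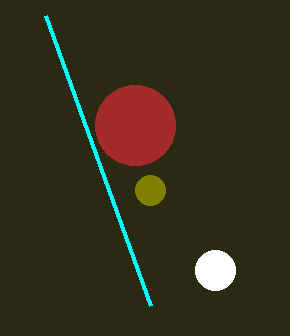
x_1 = 135; y_1 = 125; r_1 = 40; x_2 = 150; y_2 = 190; r_2 = 15; x_3 = 215; y_3 = 270; x0_4 = 45; y0_4 = 15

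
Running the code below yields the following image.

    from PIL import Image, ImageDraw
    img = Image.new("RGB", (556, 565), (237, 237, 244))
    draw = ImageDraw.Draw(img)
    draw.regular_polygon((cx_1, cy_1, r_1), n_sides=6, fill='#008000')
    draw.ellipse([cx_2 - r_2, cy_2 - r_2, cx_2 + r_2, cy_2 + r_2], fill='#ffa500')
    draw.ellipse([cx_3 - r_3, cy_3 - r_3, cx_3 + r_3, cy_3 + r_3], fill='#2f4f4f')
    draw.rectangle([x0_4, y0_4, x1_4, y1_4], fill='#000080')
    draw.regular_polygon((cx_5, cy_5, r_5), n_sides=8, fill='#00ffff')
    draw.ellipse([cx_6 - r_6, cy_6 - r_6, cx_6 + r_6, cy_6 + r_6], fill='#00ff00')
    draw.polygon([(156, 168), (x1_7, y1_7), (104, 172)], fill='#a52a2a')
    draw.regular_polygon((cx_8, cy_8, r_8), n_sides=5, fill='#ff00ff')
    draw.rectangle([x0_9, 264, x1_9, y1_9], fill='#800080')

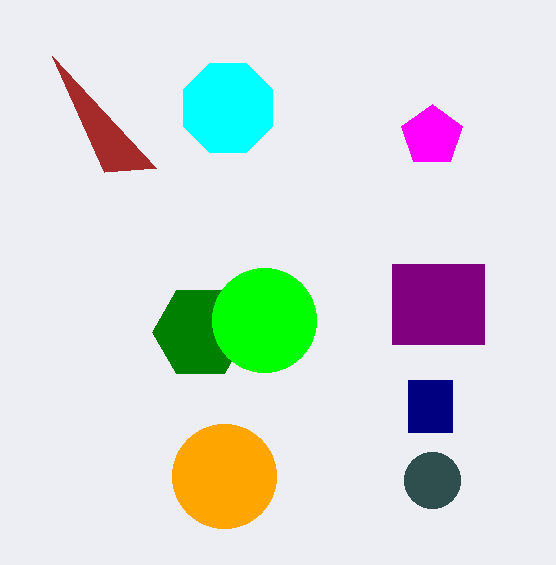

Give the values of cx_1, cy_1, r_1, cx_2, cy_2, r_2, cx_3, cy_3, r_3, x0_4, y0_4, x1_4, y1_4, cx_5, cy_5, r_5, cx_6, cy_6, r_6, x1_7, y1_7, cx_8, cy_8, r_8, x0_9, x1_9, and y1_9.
cx_1 = 200, cy_1 = 332, r_1 = 48, cx_2 = 224, cy_2 = 476, r_2 = 52, cx_3 = 432, cy_3 = 480, r_3 = 28, x0_4 = 408, y0_4 = 380, x1_4 = 452, y1_4 = 432, cx_5 = 228, cy_5 = 108, r_5 = 48, cx_6 = 264, cy_6 = 320, r_6 = 52, x1_7 = 52, y1_7 = 56, cx_8 = 432, cy_8 = 136, r_8 = 32, x0_9 = 392, x1_9 = 484, y1_9 = 344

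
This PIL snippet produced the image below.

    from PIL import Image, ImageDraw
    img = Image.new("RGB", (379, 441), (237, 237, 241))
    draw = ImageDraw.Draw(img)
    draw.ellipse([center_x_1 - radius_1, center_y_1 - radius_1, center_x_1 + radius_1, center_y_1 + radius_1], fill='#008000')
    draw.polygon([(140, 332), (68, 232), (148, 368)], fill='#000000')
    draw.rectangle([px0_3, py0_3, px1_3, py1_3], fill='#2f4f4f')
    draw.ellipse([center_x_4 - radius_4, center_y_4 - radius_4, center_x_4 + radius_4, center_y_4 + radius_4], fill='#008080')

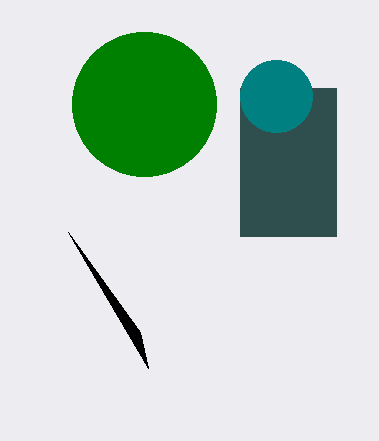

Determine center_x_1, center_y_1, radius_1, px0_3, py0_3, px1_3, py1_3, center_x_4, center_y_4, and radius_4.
center_x_1 = 144, center_y_1 = 104, radius_1 = 72, px0_3 = 240, py0_3 = 88, px1_3 = 336, py1_3 = 236, center_x_4 = 276, center_y_4 = 96, radius_4 = 36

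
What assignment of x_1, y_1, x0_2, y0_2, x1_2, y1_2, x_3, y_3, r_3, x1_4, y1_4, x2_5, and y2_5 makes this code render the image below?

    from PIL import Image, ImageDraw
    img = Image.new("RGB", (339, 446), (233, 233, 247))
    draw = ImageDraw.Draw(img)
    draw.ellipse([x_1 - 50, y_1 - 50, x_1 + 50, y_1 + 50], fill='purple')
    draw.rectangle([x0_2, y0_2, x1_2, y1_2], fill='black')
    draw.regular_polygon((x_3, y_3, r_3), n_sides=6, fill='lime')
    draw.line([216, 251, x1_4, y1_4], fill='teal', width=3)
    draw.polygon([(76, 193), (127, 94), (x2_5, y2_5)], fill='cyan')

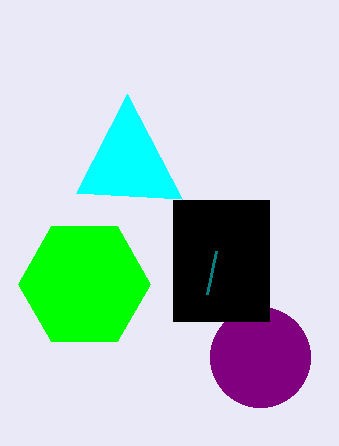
x_1 = 260, y_1 = 357, x0_2 = 173, y0_2 = 200, x1_2 = 269, y1_2 = 321, x_3 = 84, y_3 = 284, r_3 = 66, x1_4 = 207, y1_4 = 294, x2_5 = 182, y2_5 = 199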